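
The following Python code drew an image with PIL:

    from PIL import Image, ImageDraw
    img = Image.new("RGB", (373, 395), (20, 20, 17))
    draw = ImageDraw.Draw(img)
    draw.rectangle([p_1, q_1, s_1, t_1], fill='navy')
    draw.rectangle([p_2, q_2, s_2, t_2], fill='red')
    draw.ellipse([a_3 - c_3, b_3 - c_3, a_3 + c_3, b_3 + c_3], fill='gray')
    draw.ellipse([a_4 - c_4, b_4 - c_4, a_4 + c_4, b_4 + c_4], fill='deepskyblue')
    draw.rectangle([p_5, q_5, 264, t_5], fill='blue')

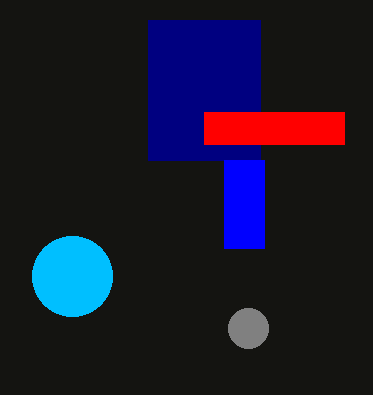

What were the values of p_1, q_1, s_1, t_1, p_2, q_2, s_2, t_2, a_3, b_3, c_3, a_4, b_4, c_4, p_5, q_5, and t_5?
p_1 = 148; q_1 = 20; s_1 = 260; t_1 = 160; p_2 = 204; q_2 = 112; s_2 = 344; t_2 = 144; a_3 = 248; b_3 = 328; c_3 = 20; a_4 = 72; b_4 = 276; c_4 = 40; p_5 = 224; q_5 = 160; t_5 = 248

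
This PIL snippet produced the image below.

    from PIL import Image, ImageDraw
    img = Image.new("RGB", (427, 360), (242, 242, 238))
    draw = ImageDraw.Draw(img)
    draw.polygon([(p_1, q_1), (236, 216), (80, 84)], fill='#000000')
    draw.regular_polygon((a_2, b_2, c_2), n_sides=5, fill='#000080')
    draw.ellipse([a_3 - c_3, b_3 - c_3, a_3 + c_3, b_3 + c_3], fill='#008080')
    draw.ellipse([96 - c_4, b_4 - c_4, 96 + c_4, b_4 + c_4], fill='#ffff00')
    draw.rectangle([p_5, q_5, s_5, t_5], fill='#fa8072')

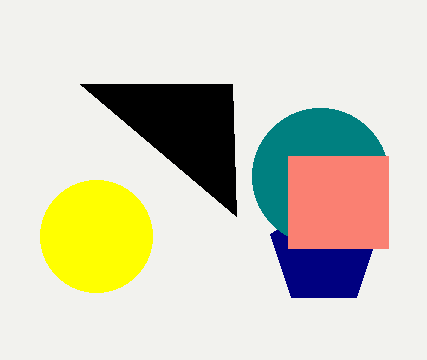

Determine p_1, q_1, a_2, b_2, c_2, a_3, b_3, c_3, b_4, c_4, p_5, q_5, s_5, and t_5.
p_1 = 232, q_1 = 84, a_2 = 324, b_2 = 252, c_2 = 56, a_3 = 320, b_3 = 176, c_3 = 68, b_4 = 236, c_4 = 56, p_5 = 288, q_5 = 156, s_5 = 388, t_5 = 248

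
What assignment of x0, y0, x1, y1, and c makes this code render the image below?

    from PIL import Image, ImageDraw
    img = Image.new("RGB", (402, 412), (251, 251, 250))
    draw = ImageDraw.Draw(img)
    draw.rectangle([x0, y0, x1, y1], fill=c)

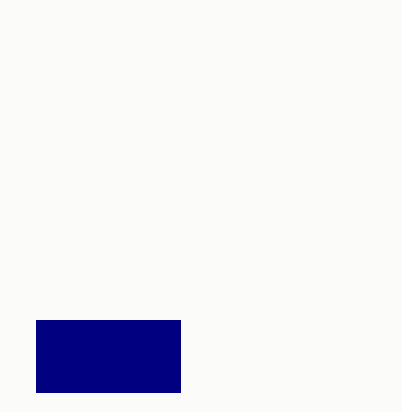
x0 = 36; y0 = 320; x1 = 180; y1 = 392; c = 'navy'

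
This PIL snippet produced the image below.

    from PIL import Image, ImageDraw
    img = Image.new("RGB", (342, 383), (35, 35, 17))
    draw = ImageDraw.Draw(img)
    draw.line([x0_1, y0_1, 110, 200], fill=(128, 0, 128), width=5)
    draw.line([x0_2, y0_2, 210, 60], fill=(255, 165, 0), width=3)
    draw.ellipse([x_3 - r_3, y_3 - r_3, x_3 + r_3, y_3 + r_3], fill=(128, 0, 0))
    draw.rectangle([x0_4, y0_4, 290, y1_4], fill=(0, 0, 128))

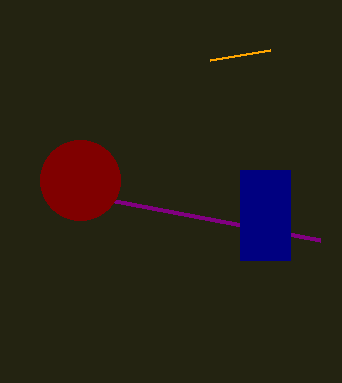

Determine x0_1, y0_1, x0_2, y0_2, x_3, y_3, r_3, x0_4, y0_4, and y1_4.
x0_1 = 320
y0_1 = 240
x0_2 = 270
y0_2 = 50
x_3 = 80
y_3 = 180
r_3 = 40
x0_4 = 240
y0_4 = 170
y1_4 = 260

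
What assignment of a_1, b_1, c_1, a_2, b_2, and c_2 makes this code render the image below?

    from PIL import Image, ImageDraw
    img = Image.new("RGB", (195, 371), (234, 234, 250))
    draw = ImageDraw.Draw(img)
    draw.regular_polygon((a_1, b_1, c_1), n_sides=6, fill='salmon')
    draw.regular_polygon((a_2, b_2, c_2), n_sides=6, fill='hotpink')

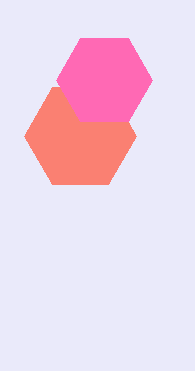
a_1 = 80
b_1 = 136
c_1 = 56
a_2 = 104
b_2 = 80
c_2 = 48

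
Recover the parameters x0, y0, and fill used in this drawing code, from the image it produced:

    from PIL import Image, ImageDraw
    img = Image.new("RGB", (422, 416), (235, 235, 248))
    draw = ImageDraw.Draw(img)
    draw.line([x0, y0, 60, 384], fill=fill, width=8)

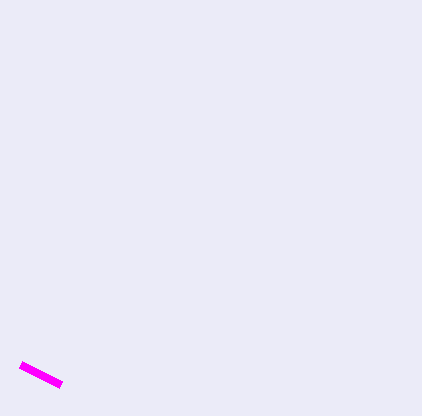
x0 = 20
y0 = 364
fill = 'magenta'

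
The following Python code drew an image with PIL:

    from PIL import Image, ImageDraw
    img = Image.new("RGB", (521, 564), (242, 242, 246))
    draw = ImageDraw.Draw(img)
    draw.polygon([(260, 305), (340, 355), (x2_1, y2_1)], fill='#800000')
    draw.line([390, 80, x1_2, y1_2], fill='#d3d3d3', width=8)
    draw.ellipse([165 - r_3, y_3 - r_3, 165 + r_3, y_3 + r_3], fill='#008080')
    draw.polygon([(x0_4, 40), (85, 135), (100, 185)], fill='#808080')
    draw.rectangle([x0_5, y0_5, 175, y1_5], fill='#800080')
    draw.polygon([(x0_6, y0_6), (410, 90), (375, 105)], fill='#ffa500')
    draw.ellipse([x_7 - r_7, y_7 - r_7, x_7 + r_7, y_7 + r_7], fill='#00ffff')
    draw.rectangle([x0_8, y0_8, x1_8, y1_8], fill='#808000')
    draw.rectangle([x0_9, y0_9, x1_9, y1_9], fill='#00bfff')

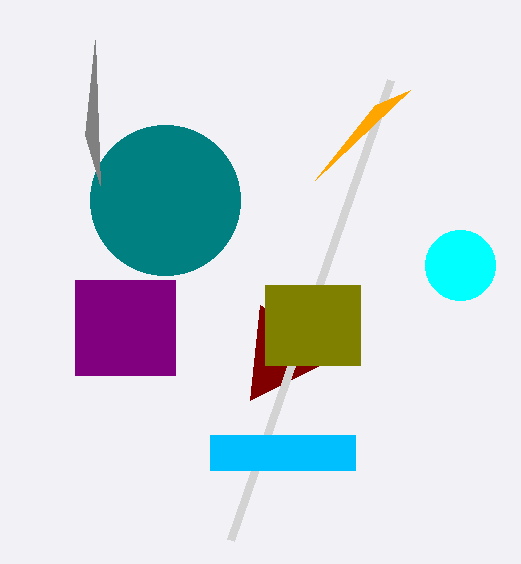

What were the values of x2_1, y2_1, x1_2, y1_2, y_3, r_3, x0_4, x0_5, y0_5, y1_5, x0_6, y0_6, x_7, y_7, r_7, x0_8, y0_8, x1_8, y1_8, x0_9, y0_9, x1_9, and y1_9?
x2_1 = 250, y2_1 = 400, x1_2 = 230, y1_2 = 540, y_3 = 200, r_3 = 75, x0_4 = 95, x0_5 = 75, y0_5 = 280, y1_5 = 375, x0_6 = 315, y0_6 = 180, x_7 = 460, y_7 = 265, r_7 = 35, x0_8 = 265, y0_8 = 285, x1_8 = 360, y1_8 = 365, x0_9 = 210, y0_9 = 435, x1_9 = 355, y1_9 = 470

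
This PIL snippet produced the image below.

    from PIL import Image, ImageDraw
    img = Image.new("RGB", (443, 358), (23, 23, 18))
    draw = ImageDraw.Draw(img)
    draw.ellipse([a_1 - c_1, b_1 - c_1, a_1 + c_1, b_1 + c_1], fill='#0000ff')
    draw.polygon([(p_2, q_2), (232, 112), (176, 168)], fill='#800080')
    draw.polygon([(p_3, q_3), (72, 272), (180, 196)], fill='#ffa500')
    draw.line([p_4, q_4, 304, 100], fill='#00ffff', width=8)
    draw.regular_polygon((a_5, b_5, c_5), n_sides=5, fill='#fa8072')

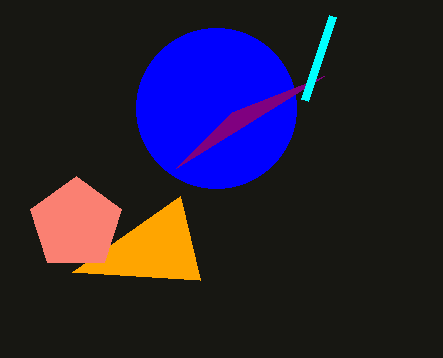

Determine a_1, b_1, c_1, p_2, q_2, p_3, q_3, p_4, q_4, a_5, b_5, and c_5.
a_1 = 216
b_1 = 108
c_1 = 80
p_2 = 324
q_2 = 76
p_3 = 200
q_3 = 280
p_4 = 332
q_4 = 16
a_5 = 76
b_5 = 224
c_5 = 48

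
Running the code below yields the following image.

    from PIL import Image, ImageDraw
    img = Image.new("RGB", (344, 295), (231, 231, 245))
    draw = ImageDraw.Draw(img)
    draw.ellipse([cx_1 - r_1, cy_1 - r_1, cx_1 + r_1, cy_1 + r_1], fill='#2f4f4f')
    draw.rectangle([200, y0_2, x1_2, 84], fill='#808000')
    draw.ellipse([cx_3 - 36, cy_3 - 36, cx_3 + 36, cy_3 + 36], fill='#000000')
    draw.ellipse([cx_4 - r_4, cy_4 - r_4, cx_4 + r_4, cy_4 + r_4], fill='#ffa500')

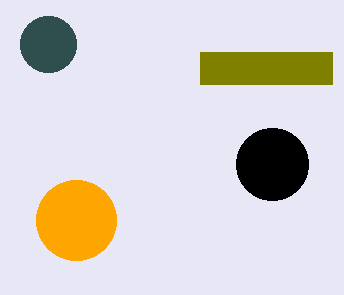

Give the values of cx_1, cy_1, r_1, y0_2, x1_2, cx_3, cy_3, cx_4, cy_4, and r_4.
cx_1 = 48
cy_1 = 44
r_1 = 28
y0_2 = 52
x1_2 = 332
cx_3 = 272
cy_3 = 164
cx_4 = 76
cy_4 = 220
r_4 = 40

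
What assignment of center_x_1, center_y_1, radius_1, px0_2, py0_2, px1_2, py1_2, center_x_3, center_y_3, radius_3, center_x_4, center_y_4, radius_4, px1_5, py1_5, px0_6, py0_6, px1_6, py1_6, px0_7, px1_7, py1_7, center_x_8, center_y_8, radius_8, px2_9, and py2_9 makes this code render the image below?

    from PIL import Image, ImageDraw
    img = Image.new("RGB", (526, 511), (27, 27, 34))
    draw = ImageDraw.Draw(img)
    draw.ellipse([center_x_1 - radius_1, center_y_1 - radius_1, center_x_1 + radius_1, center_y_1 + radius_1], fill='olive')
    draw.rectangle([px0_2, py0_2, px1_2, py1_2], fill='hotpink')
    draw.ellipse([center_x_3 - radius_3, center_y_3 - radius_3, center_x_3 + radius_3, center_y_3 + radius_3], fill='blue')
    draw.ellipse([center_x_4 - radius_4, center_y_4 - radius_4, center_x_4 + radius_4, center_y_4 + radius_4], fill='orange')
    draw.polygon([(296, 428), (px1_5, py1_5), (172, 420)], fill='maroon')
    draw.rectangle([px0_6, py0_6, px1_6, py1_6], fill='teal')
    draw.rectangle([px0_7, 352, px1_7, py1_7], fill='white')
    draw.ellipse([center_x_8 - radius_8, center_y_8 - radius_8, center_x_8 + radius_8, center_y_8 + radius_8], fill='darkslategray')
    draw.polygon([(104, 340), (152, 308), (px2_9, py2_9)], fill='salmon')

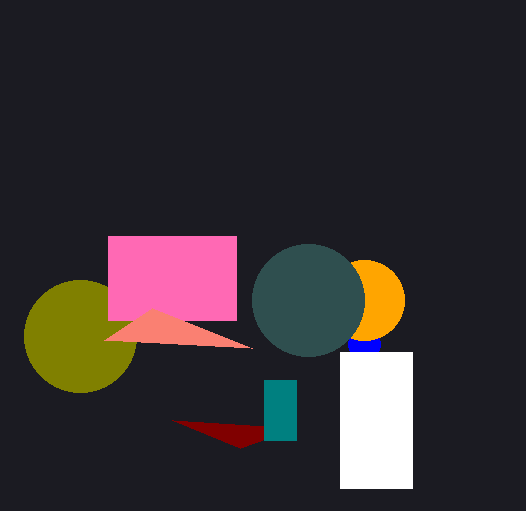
center_x_1 = 80, center_y_1 = 336, radius_1 = 56, px0_2 = 108, py0_2 = 236, px1_2 = 236, py1_2 = 320, center_x_3 = 364, center_y_3 = 344, radius_3 = 16, center_x_4 = 364, center_y_4 = 300, radius_4 = 40, px1_5 = 240, py1_5 = 448, px0_6 = 264, py0_6 = 380, px1_6 = 296, py1_6 = 440, px0_7 = 340, px1_7 = 412, py1_7 = 488, center_x_8 = 308, center_y_8 = 300, radius_8 = 56, px2_9 = 252, py2_9 = 348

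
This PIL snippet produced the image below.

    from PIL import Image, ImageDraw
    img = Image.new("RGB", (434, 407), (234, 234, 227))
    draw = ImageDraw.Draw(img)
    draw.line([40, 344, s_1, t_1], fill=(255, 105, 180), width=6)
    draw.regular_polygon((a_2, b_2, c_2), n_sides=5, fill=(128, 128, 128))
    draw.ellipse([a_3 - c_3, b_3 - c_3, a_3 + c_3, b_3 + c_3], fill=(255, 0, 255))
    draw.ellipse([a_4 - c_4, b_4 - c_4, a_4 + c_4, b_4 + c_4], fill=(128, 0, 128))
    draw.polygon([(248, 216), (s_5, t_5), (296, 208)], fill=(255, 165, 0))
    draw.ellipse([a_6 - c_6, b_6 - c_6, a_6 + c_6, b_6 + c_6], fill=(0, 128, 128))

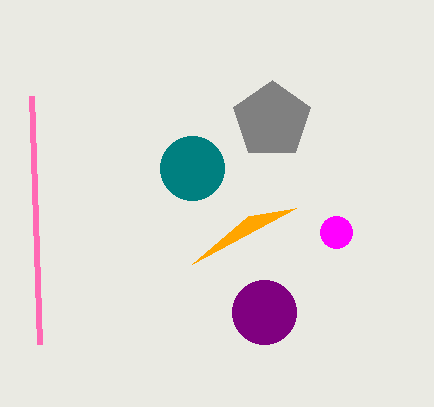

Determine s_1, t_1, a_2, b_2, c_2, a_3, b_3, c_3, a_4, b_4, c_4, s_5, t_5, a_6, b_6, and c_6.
s_1 = 32
t_1 = 96
a_2 = 272
b_2 = 120
c_2 = 40
a_3 = 336
b_3 = 232
c_3 = 16
a_4 = 264
b_4 = 312
c_4 = 32
s_5 = 192
t_5 = 264
a_6 = 192
b_6 = 168
c_6 = 32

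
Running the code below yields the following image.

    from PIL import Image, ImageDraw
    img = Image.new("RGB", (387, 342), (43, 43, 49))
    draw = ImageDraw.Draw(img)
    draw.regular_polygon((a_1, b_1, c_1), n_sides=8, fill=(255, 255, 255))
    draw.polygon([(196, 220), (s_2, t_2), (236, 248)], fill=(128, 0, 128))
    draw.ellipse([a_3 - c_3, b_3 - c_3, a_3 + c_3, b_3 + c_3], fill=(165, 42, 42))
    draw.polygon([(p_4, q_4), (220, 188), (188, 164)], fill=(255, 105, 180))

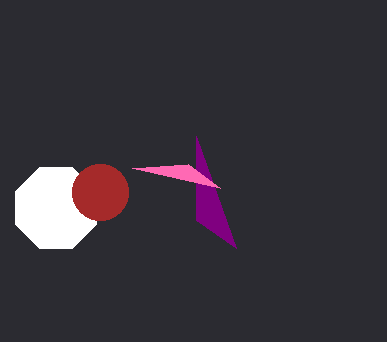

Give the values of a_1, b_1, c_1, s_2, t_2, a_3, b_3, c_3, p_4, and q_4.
a_1 = 56
b_1 = 208
c_1 = 44
s_2 = 196
t_2 = 136
a_3 = 100
b_3 = 192
c_3 = 28
p_4 = 132
q_4 = 168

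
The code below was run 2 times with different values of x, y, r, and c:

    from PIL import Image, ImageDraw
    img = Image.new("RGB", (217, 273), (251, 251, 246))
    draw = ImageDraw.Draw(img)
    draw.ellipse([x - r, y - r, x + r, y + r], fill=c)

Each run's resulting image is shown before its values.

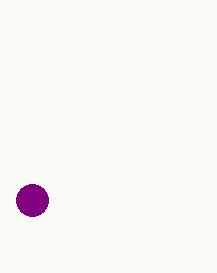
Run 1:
x = 32, y = 200, r = 16, c = 'purple'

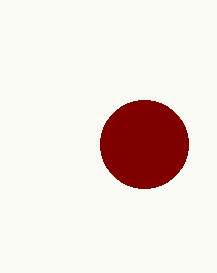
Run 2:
x = 144, y = 144, r = 44, c = 'maroon'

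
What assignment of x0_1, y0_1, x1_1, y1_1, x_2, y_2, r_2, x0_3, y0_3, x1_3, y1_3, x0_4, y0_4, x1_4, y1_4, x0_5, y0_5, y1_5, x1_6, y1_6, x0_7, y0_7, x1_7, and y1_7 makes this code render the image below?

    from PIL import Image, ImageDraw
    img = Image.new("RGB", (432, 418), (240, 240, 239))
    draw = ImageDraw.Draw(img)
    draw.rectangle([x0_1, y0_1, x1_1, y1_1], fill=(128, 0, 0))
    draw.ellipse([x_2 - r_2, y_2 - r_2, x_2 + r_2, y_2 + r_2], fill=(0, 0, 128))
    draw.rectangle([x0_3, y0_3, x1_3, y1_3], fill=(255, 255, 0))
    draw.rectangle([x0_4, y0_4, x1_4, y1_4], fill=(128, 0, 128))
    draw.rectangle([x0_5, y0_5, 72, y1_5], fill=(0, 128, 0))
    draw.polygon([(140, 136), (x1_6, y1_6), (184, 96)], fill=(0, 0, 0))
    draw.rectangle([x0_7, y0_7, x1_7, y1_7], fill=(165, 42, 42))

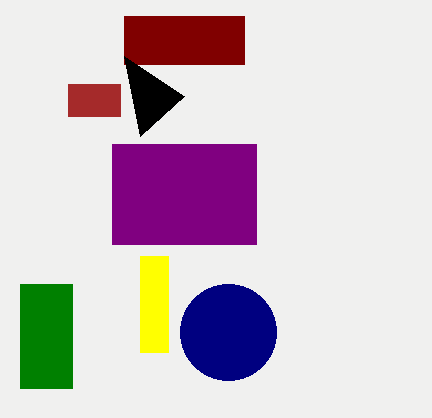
x0_1 = 124
y0_1 = 16
x1_1 = 244
y1_1 = 64
x_2 = 228
y_2 = 332
r_2 = 48
x0_3 = 140
y0_3 = 256
x1_3 = 168
y1_3 = 352
x0_4 = 112
y0_4 = 144
x1_4 = 256
y1_4 = 244
x0_5 = 20
y0_5 = 284
y1_5 = 388
x1_6 = 124
y1_6 = 56
x0_7 = 68
y0_7 = 84
x1_7 = 120
y1_7 = 116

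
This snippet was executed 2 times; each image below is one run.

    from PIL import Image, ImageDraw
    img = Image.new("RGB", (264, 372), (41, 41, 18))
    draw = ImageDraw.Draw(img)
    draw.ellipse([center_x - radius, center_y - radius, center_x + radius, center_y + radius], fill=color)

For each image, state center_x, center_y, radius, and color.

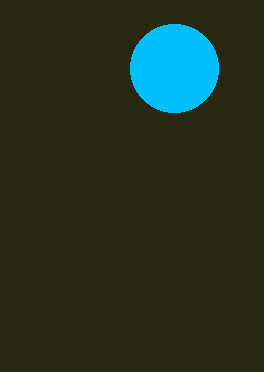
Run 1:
center_x = 174, center_y = 68, radius = 44, color = 'deepskyblue'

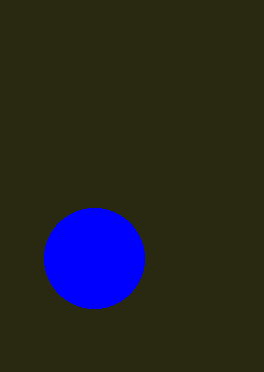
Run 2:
center_x = 94
center_y = 258
radius = 50
color = 'blue'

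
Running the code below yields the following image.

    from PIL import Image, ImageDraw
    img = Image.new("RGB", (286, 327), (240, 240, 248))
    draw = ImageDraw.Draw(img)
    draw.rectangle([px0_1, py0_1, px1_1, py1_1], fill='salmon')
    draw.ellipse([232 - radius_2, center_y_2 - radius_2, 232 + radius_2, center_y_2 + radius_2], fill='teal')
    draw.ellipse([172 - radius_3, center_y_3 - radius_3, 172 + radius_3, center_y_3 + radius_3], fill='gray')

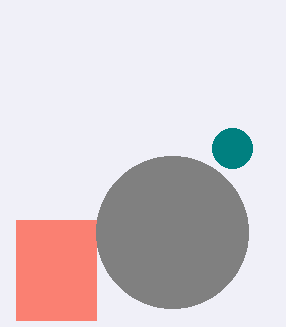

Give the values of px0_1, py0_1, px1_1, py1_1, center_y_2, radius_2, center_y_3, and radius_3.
px0_1 = 16, py0_1 = 220, px1_1 = 96, py1_1 = 320, center_y_2 = 148, radius_2 = 20, center_y_3 = 232, radius_3 = 76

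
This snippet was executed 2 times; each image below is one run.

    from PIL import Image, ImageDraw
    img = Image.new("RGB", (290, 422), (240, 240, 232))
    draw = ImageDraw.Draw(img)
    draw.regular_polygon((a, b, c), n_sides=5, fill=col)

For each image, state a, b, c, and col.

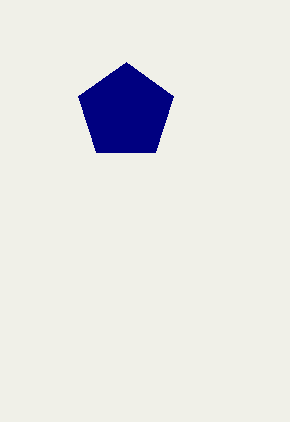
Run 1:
a = 126; b = 112; c = 50; col = 'navy'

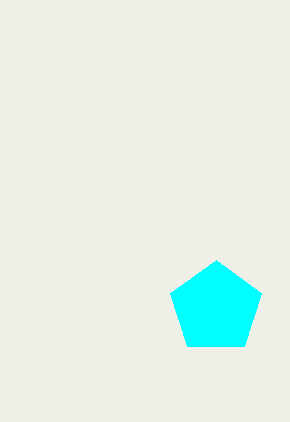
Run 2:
a = 216, b = 308, c = 48, col = 'cyan'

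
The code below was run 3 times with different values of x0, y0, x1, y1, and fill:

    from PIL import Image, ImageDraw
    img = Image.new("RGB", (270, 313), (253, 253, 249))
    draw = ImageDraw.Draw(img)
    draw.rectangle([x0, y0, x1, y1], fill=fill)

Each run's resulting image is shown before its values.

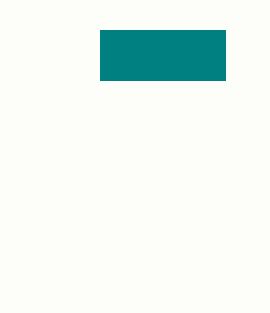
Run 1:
x0 = 100; y0 = 30; x1 = 225; y1 = 80; fill = 'teal'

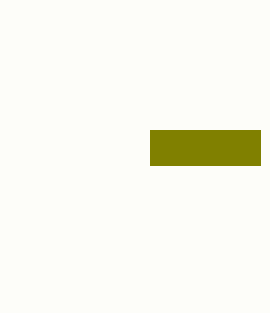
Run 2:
x0 = 150, y0 = 130, x1 = 260, y1 = 165, fill = 'olive'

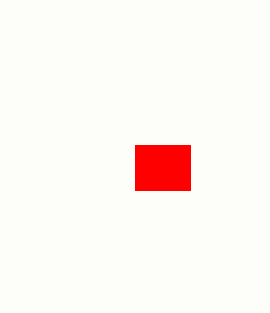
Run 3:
x0 = 135, y0 = 145, x1 = 190, y1 = 190, fill = 'red'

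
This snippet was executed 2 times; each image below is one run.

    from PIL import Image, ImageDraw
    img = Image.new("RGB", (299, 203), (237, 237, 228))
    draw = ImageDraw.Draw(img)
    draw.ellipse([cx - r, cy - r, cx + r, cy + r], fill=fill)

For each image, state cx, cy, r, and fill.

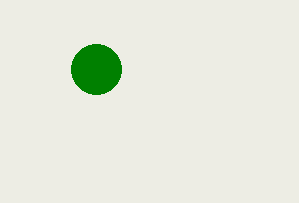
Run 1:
cx = 96, cy = 69, r = 25, fill = 'green'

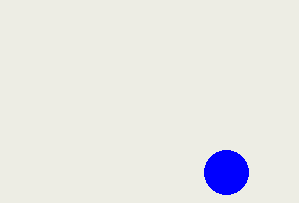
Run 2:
cx = 226
cy = 172
r = 22
fill = 'blue'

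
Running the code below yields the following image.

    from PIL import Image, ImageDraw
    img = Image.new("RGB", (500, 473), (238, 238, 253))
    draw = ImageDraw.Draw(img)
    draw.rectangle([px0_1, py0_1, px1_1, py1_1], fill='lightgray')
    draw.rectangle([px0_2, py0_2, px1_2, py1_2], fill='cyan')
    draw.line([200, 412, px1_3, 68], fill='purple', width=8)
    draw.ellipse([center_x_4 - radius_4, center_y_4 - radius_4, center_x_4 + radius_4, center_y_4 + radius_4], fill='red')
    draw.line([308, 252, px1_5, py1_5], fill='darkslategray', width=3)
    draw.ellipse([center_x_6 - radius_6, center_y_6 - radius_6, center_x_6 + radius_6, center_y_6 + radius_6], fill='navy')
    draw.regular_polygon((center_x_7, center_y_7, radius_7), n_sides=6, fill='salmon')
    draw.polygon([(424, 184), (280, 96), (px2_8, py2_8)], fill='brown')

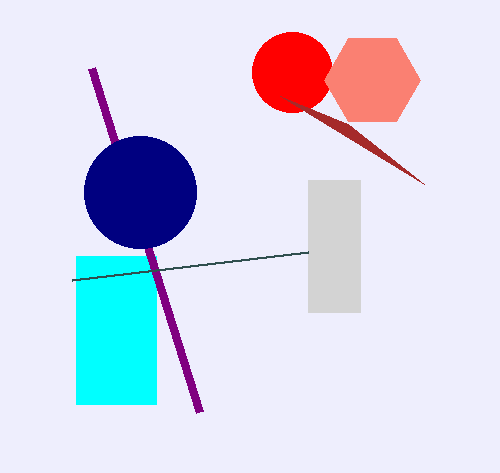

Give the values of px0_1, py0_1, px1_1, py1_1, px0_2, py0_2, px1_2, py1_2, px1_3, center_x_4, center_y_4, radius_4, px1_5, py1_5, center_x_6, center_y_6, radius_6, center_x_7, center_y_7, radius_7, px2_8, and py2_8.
px0_1 = 308
py0_1 = 180
px1_1 = 360
py1_1 = 312
px0_2 = 76
py0_2 = 256
px1_2 = 156
py1_2 = 404
px1_3 = 92
center_x_4 = 292
center_y_4 = 72
radius_4 = 40
px1_5 = 72
py1_5 = 280
center_x_6 = 140
center_y_6 = 192
radius_6 = 56
center_x_7 = 372
center_y_7 = 80
radius_7 = 48
px2_8 = 348
py2_8 = 124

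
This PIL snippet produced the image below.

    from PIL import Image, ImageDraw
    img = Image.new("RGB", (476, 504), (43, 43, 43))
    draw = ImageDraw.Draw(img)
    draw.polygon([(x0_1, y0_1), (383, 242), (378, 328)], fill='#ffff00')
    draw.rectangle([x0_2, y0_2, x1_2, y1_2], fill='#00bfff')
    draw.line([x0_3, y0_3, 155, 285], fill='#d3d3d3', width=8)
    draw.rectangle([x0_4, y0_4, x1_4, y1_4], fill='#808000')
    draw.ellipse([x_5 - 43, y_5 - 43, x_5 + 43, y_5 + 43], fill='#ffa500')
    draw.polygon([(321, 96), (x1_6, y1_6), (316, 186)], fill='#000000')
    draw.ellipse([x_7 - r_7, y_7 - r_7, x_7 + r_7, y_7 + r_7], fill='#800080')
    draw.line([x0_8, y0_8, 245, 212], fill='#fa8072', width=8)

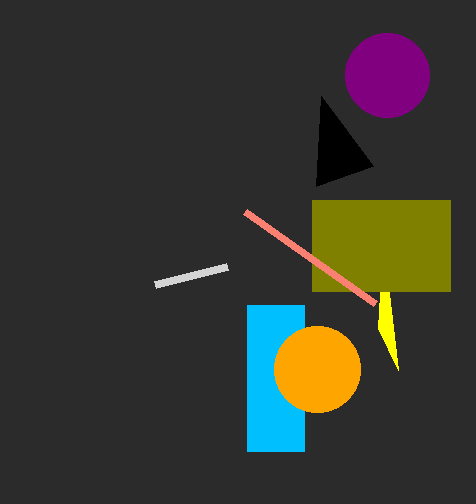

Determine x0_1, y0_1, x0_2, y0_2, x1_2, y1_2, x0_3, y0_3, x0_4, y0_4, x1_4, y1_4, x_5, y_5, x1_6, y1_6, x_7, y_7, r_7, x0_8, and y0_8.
x0_1 = 398; y0_1 = 370; x0_2 = 247; y0_2 = 305; x1_2 = 304; y1_2 = 451; x0_3 = 227; y0_3 = 267; x0_4 = 312; y0_4 = 200; x1_4 = 450; y1_4 = 291; x_5 = 317; y_5 = 369; x1_6 = 373; y1_6 = 166; x_7 = 387; y_7 = 75; r_7 = 42; x0_8 = 375; y0_8 = 304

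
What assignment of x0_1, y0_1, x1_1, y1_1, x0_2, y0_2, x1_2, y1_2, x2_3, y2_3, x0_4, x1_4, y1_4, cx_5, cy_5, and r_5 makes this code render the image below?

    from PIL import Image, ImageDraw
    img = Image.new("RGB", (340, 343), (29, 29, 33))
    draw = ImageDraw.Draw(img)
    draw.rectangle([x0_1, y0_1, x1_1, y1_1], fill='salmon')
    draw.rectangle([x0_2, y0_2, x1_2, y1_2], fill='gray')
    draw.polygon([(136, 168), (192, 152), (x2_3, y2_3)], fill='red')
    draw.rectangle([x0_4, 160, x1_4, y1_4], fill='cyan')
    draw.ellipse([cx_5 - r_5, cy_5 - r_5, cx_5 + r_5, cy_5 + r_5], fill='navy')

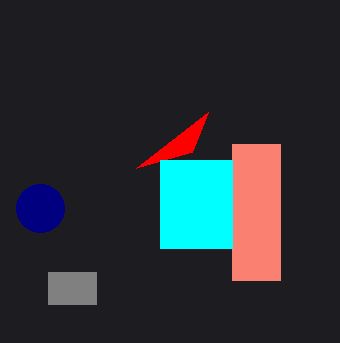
x0_1 = 232; y0_1 = 144; x1_1 = 280; y1_1 = 280; x0_2 = 48; y0_2 = 272; x1_2 = 96; y1_2 = 304; x2_3 = 208; y2_3 = 112; x0_4 = 160; x1_4 = 232; y1_4 = 248; cx_5 = 40; cy_5 = 208; r_5 = 24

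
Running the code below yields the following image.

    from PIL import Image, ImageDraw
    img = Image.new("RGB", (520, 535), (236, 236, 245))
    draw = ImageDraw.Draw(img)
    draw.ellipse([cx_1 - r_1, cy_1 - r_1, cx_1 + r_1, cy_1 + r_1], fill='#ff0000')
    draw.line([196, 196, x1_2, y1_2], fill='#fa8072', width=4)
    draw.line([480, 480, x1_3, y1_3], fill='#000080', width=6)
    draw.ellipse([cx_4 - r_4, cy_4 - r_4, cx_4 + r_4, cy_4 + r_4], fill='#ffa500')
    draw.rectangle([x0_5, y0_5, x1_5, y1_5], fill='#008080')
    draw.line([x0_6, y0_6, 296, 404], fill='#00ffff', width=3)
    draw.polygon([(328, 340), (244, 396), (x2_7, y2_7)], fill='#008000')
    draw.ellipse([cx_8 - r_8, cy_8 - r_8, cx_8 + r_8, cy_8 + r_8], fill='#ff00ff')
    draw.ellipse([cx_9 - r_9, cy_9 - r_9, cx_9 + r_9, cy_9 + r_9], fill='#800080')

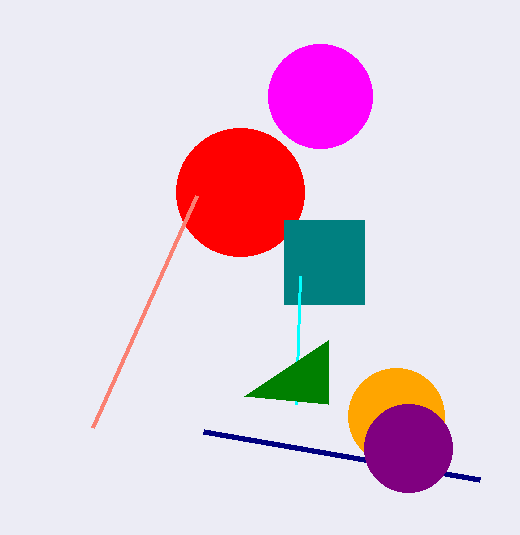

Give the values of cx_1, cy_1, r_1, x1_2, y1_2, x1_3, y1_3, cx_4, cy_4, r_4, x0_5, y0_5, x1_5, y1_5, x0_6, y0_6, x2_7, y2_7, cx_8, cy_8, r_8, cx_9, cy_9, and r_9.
cx_1 = 240; cy_1 = 192; r_1 = 64; x1_2 = 92; y1_2 = 428; x1_3 = 204; y1_3 = 432; cx_4 = 396; cy_4 = 416; r_4 = 48; x0_5 = 284; y0_5 = 220; x1_5 = 364; y1_5 = 304; x0_6 = 300; y0_6 = 276; x2_7 = 328; y2_7 = 404; cx_8 = 320; cy_8 = 96; r_8 = 52; cx_9 = 408; cy_9 = 448; r_9 = 44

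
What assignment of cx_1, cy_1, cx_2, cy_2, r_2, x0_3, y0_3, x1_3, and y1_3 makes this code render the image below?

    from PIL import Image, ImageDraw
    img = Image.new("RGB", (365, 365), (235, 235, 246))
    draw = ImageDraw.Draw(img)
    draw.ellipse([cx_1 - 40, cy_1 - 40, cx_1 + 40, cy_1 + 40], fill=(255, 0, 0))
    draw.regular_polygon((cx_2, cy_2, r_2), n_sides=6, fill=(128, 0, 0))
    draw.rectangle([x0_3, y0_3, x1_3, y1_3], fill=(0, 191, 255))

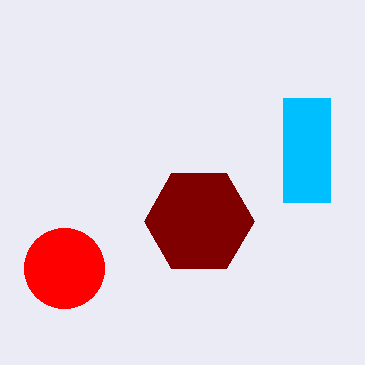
cx_1 = 64, cy_1 = 268, cx_2 = 199, cy_2 = 221, r_2 = 55, x0_3 = 283, y0_3 = 98, x1_3 = 330, y1_3 = 202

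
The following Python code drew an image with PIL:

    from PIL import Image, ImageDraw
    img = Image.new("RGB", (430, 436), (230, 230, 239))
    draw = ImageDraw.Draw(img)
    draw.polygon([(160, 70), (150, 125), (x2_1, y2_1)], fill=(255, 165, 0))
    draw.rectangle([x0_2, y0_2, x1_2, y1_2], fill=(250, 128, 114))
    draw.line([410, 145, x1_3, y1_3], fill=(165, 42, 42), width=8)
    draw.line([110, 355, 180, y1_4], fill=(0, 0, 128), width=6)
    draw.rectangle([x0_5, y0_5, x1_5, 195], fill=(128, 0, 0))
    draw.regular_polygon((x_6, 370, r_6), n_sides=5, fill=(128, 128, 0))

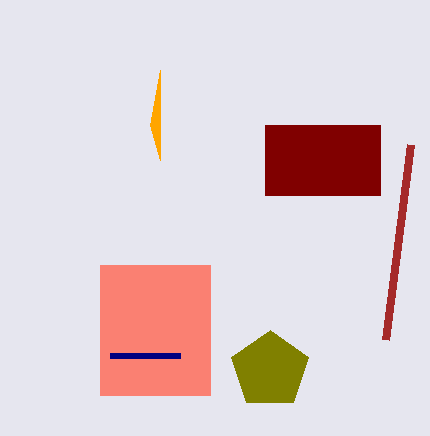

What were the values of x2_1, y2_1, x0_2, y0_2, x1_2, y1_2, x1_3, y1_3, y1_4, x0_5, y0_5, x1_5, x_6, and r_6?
x2_1 = 160
y2_1 = 160
x0_2 = 100
y0_2 = 265
x1_2 = 210
y1_2 = 395
x1_3 = 385
y1_3 = 340
y1_4 = 355
x0_5 = 265
y0_5 = 125
x1_5 = 380
x_6 = 270
r_6 = 40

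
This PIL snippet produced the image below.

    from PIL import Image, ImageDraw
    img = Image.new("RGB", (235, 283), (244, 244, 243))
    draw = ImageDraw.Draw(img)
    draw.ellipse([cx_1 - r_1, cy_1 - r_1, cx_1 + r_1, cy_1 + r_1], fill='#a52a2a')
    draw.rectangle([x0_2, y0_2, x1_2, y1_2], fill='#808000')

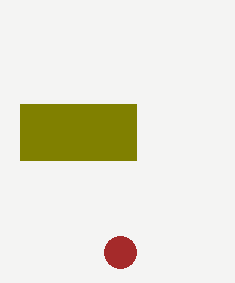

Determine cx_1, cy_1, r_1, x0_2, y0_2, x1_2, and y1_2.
cx_1 = 120
cy_1 = 252
r_1 = 16
x0_2 = 20
y0_2 = 104
x1_2 = 136
y1_2 = 160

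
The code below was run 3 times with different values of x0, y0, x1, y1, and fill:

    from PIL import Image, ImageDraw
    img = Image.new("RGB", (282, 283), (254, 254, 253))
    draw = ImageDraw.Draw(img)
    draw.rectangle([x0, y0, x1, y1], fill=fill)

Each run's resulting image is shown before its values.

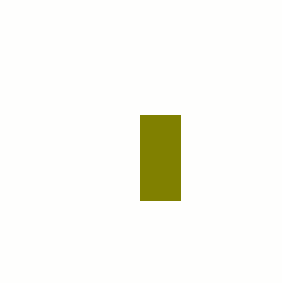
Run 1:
x0 = 140; y0 = 115; x1 = 180; y1 = 200; fill = 'olive'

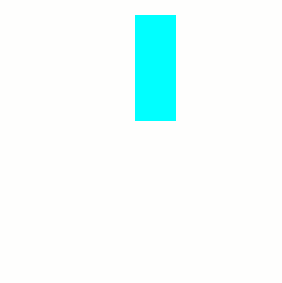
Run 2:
x0 = 135
y0 = 15
x1 = 175
y1 = 120
fill = 'cyan'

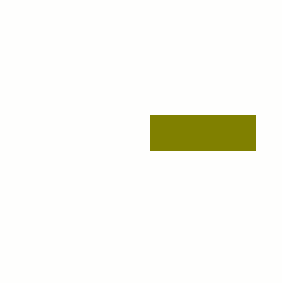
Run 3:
x0 = 150; y0 = 115; x1 = 255; y1 = 150; fill = 'olive'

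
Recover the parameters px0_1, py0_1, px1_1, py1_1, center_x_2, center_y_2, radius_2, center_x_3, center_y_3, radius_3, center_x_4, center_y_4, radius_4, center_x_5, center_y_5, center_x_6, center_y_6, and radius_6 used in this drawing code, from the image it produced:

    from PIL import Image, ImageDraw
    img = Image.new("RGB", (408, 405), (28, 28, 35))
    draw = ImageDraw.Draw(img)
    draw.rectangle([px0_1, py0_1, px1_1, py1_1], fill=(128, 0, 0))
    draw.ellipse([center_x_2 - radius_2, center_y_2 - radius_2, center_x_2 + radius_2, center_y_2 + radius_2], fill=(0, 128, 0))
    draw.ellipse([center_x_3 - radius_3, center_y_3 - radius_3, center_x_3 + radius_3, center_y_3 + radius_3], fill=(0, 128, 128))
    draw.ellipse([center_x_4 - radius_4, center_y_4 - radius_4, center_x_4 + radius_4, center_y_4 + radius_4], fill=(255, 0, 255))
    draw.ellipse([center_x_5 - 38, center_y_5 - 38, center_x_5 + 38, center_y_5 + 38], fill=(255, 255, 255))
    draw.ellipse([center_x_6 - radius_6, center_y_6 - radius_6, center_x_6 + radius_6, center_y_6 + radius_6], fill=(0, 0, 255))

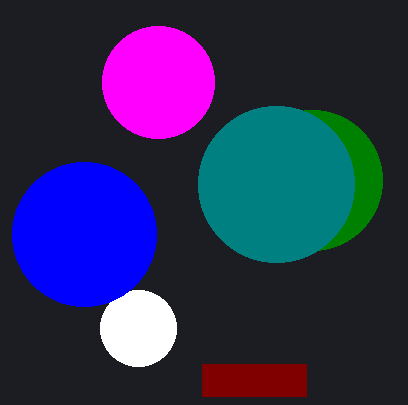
px0_1 = 202, py0_1 = 364, px1_1 = 306, py1_1 = 396, center_x_2 = 312, center_y_2 = 180, radius_2 = 70, center_x_3 = 276, center_y_3 = 184, radius_3 = 78, center_x_4 = 158, center_y_4 = 82, radius_4 = 56, center_x_5 = 138, center_y_5 = 328, center_x_6 = 84, center_y_6 = 234, radius_6 = 72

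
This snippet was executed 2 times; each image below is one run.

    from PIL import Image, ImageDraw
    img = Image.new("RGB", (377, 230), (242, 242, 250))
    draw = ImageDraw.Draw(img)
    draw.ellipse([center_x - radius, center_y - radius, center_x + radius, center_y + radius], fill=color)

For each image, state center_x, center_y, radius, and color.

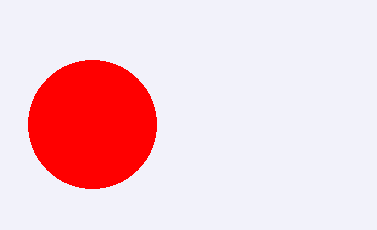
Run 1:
center_x = 92
center_y = 124
radius = 64
color = 'red'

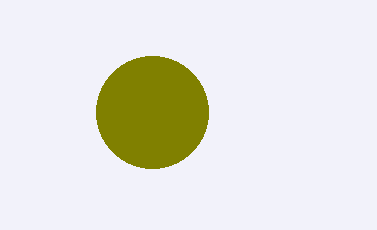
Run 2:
center_x = 152, center_y = 112, radius = 56, color = 'olive'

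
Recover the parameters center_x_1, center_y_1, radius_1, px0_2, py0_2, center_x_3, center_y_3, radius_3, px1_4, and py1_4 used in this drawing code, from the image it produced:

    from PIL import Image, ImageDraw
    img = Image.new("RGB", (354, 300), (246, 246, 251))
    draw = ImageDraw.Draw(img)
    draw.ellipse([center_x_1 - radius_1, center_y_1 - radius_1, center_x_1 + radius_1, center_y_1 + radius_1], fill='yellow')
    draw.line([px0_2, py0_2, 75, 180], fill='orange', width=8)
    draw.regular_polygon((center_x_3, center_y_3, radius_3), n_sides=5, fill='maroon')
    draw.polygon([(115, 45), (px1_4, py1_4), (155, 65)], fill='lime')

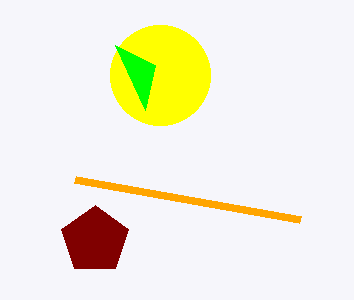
center_x_1 = 160, center_y_1 = 75, radius_1 = 50, px0_2 = 300, py0_2 = 220, center_x_3 = 95, center_y_3 = 240, radius_3 = 35, px1_4 = 145, py1_4 = 110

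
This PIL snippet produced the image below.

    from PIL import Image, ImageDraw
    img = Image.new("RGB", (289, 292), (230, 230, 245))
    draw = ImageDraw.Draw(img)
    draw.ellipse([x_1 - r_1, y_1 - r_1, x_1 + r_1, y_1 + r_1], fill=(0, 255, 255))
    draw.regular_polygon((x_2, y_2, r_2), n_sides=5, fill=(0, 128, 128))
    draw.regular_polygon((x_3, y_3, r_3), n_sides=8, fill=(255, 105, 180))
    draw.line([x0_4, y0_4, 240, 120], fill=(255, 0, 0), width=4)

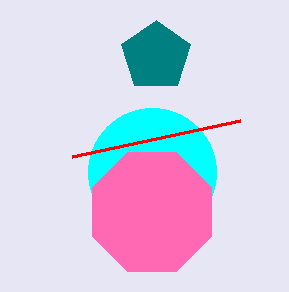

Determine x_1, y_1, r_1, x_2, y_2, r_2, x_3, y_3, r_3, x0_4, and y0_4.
x_1 = 152, y_1 = 172, r_1 = 64, x_2 = 156, y_2 = 56, r_2 = 36, x_3 = 152, y_3 = 212, r_3 = 64, x0_4 = 72, y0_4 = 156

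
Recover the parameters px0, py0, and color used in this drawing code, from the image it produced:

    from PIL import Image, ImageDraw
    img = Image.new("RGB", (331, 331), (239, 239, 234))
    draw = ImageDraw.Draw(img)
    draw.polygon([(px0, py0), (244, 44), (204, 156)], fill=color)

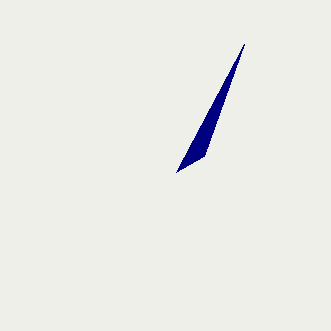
px0 = 176, py0 = 172, color = 'navy'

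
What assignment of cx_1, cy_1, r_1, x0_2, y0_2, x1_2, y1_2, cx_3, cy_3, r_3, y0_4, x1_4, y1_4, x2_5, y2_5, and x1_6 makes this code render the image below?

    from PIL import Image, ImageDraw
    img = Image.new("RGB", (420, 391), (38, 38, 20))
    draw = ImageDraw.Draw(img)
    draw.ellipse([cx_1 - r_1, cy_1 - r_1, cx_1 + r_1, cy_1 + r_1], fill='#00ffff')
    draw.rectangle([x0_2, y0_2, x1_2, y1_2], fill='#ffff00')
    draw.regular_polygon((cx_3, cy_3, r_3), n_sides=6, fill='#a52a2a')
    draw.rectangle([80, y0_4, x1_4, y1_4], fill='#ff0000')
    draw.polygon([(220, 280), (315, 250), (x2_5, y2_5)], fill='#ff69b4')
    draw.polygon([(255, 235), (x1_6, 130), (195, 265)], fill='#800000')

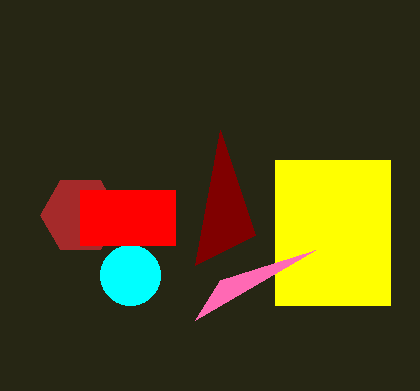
cx_1 = 130; cy_1 = 275; r_1 = 30; x0_2 = 275; y0_2 = 160; x1_2 = 390; y1_2 = 305; cx_3 = 80; cy_3 = 215; r_3 = 40; y0_4 = 190; x1_4 = 175; y1_4 = 245; x2_5 = 195; y2_5 = 320; x1_6 = 220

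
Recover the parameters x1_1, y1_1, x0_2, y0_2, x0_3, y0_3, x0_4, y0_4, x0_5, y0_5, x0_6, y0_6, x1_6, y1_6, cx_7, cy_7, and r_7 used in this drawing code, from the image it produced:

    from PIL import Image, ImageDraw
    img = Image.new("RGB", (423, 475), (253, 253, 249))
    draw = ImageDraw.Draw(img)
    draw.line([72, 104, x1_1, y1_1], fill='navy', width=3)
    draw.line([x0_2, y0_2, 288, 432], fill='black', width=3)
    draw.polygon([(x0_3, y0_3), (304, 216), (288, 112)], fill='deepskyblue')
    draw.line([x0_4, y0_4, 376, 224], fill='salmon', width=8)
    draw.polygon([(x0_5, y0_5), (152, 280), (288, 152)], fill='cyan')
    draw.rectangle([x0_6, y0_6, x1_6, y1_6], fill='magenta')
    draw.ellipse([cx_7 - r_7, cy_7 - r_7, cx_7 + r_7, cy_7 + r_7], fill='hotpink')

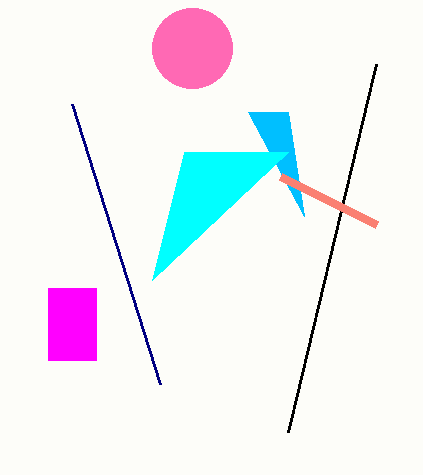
x1_1 = 160, y1_1 = 384, x0_2 = 376, y0_2 = 64, x0_3 = 248, y0_3 = 112, x0_4 = 280, y0_4 = 176, x0_5 = 184, y0_5 = 152, x0_6 = 48, y0_6 = 288, x1_6 = 96, y1_6 = 360, cx_7 = 192, cy_7 = 48, r_7 = 40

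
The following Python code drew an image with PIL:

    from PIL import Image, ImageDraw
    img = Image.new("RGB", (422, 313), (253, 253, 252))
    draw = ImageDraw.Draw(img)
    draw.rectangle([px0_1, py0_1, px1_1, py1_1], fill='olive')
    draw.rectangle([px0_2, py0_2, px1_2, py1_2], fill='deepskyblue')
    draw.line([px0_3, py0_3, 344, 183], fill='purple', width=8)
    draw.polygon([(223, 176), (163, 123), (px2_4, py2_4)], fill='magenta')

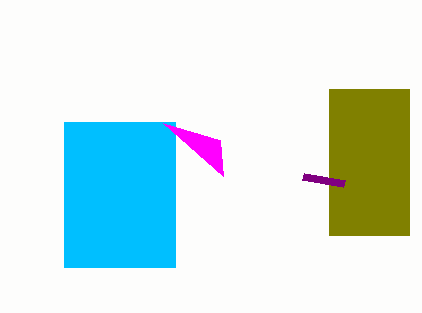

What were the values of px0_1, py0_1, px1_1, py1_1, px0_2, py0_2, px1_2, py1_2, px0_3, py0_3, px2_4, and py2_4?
px0_1 = 329, py0_1 = 89, px1_1 = 409, py1_1 = 235, px0_2 = 64, py0_2 = 122, px1_2 = 175, py1_2 = 267, px0_3 = 303, py0_3 = 176, px2_4 = 220, py2_4 = 140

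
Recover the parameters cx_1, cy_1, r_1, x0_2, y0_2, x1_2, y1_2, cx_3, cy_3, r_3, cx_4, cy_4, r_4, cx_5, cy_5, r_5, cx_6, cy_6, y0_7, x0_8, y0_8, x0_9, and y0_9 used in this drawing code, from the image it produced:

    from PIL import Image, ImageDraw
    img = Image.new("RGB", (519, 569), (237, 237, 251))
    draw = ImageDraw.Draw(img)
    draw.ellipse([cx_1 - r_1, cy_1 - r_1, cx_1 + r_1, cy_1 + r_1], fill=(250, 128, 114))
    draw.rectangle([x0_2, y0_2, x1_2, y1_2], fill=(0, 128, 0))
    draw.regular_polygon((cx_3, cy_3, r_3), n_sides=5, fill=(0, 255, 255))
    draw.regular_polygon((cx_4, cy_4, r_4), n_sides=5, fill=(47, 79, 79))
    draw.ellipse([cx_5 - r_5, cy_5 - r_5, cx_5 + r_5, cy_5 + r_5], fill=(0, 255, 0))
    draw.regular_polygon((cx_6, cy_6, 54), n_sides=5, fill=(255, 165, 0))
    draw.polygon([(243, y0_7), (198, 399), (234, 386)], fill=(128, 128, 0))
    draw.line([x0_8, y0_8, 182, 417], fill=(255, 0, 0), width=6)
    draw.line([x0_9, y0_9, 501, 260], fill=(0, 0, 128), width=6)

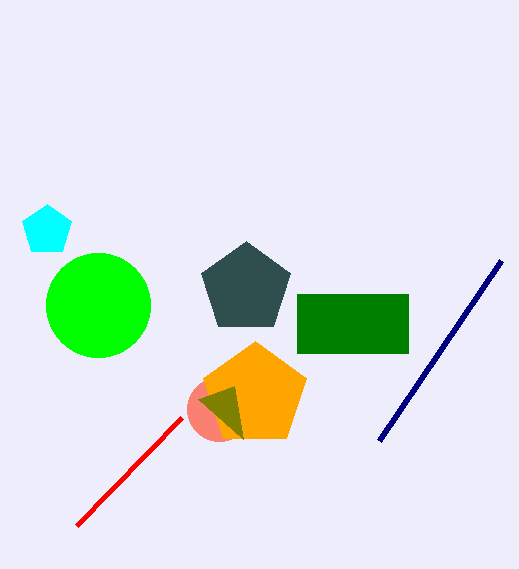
cx_1 = 219
cy_1 = 409
r_1 = 32
x0_2 = 297
y0_2 = 294
x1_2 = 408
y1_2 = 353
cx_3 = 47
cy_3 = 230
r_3 = 26
cx_4 = 246
cy_4 = 288
r_4 = 47
cx_5 = 98
cy_5 = 305
r_5 = 52
cx_6 = 255
cy_6 = 395
y0_7 = 439
x0_8 = 77
y0_8 = 525
x0_9 = 379
y0_9 = 440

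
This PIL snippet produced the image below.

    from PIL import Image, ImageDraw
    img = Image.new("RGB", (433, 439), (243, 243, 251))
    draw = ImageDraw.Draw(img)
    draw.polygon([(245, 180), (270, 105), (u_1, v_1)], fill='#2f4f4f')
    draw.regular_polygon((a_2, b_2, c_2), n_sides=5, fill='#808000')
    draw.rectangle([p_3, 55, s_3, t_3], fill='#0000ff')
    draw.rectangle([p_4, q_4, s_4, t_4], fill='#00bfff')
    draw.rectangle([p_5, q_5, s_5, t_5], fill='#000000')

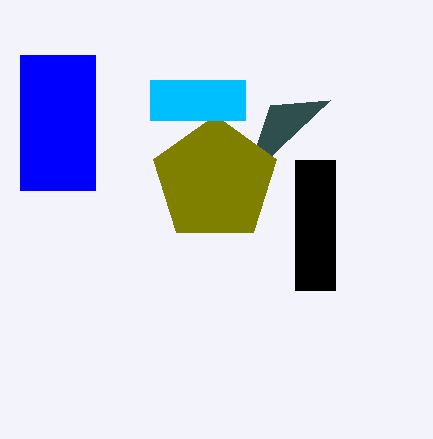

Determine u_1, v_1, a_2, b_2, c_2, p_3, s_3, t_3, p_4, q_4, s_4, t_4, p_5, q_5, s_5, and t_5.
u_1 = 330
v_1 = 100
a_2 = 215
b_2 = 180
c_2 = 65
p_3 = 20
s_3 = 95
t_3 = 190
p_4 = 150
q_4 = 80
s_4 = 245
t_4 = 120
p_5 = 295
q_5 = 160
s_5 = 335
t_5 = 290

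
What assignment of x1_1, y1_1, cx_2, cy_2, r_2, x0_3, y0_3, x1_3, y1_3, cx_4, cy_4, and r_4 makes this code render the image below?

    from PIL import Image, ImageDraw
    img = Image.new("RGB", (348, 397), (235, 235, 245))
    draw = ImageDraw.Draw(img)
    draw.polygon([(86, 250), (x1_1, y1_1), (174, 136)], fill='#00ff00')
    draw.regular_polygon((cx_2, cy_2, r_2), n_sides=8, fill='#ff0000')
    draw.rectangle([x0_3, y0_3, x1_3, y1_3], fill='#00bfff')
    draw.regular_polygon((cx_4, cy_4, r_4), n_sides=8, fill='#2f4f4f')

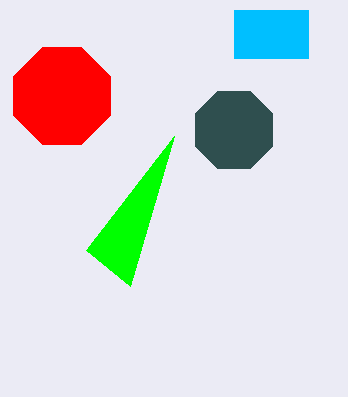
x1_1 = 130; y1_1 = 286; cx_2 = 62; cy_2 = 96; r_2 = 52; x0_3 = 234; y0_3 = 10; x1_3 = 308; y1_3 = 58; cx_4 = 234; cy_4 = 130; r_4 = 42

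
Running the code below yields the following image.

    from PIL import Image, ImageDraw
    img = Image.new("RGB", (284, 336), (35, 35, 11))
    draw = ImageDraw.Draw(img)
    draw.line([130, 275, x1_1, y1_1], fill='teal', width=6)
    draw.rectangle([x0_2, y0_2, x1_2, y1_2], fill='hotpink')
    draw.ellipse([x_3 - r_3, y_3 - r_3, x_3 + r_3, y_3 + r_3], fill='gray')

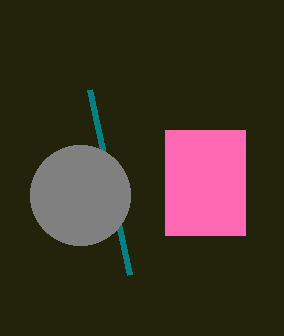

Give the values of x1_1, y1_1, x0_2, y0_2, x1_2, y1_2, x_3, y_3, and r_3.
x1_1 = 90, y1_1 = 90, x0_2 = 165, y0_2 = 130, x1_2 = 245, y1_2 = 235, x_3 = 80, y_3 = 195, r_3 = 50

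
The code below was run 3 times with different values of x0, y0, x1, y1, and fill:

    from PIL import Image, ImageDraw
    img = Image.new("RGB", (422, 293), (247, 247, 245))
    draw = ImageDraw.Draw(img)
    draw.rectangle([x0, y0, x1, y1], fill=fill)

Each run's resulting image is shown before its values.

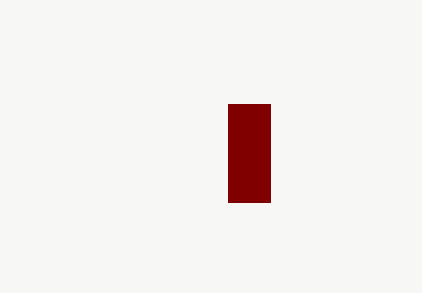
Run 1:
x0 = 228; y0 = 104; x1 = 270; y1 = 202; fill = 'maroon'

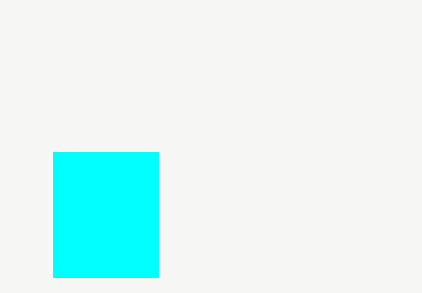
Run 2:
x0 = 53
y0 = 152
x1 = 158
y1 = 277
fill = 'cyan'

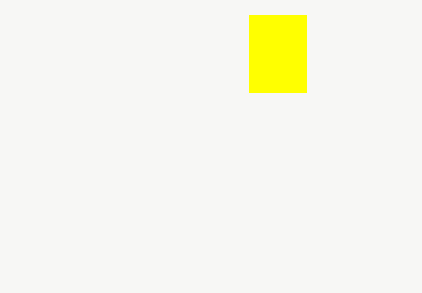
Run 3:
x0 = 249, y0 = 15, x1 = 306, y1 = 92, fill = 'yellow'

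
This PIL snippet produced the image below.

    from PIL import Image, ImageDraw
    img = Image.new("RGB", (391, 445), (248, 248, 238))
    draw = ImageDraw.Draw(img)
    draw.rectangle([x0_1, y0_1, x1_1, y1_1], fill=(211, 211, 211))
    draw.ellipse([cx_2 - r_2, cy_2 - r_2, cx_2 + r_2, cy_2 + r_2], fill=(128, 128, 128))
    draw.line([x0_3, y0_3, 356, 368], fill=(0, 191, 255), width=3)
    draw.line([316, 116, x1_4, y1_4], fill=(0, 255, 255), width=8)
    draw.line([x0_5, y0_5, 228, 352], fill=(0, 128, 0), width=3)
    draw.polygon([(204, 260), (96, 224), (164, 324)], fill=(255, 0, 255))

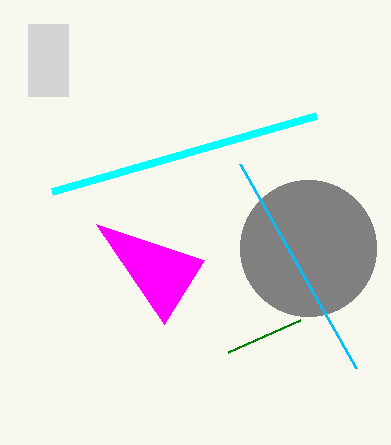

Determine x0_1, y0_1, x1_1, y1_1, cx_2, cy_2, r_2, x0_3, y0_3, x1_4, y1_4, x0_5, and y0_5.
x0_1 = 28; y0_1 = 24; x1_1 = 68; y1_1 = 96; cx_2 = 308; cy_2 = 248; r_2 = 68; x0_3 = 240; y0_3 = 164; x1_4 = 52; y1_4 = 192; x0_5 = 300; y0_5 = 320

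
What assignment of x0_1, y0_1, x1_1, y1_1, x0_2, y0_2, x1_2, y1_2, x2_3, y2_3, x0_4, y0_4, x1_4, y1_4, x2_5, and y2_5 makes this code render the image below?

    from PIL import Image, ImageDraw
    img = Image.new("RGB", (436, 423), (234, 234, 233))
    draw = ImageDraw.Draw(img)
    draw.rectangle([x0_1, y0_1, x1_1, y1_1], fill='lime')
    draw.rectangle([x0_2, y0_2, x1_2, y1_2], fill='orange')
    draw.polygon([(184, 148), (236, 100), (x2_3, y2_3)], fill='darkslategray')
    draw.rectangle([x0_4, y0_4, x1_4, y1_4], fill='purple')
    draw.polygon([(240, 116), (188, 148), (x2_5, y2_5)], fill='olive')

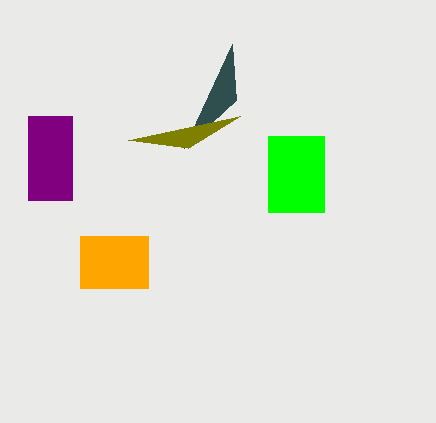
x0_1 = 268, y0_1 = 136, x1_1 = 324, y1_1 = 212, x0_2 = 80, y0_2 = 236, x1_2 = 148, y1_2 = 288, x2_3 = 232, y2_3 = 44, x0_4 = 28, y0_4 = 116, x1_4 = 72, y1_4 = 200, x2_5 = 128, y2_5 = 140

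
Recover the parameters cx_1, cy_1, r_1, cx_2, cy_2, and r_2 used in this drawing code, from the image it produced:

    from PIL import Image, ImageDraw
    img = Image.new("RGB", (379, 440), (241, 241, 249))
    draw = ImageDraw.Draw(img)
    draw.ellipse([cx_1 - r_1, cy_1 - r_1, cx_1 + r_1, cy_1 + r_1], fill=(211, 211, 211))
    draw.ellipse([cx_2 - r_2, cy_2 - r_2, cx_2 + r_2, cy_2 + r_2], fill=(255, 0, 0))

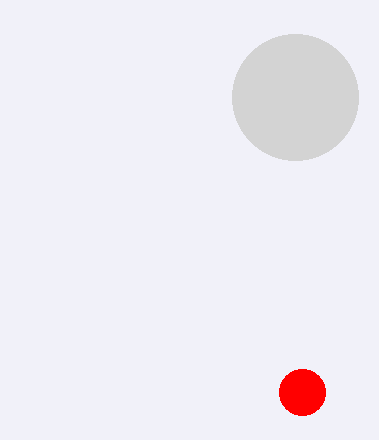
cx_1 = 295, cy_1 = 97, r_1 = 63, cx_2 = 302, cy_2 = 392, r_2 = 23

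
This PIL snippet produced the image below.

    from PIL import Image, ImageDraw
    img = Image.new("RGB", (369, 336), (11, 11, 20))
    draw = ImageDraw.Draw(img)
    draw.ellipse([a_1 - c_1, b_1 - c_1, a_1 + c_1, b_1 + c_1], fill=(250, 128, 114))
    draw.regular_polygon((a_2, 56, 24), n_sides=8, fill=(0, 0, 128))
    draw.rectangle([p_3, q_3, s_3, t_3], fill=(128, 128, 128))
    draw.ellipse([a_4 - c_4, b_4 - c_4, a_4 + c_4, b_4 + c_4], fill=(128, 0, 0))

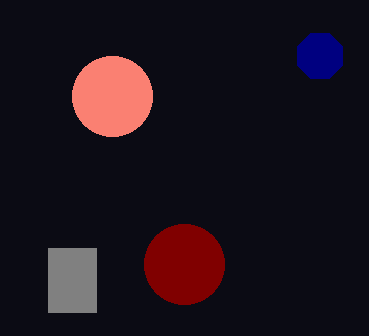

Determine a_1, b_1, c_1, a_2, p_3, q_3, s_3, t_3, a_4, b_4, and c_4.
a_1 = 112; b_1 = 96; c_1 = 40; a_2 = 320; p_3 = 48; q_3 = 248; s_3 = 96; t_3 = 312; a_4 = 184; b_4 = 264; c_4 = 40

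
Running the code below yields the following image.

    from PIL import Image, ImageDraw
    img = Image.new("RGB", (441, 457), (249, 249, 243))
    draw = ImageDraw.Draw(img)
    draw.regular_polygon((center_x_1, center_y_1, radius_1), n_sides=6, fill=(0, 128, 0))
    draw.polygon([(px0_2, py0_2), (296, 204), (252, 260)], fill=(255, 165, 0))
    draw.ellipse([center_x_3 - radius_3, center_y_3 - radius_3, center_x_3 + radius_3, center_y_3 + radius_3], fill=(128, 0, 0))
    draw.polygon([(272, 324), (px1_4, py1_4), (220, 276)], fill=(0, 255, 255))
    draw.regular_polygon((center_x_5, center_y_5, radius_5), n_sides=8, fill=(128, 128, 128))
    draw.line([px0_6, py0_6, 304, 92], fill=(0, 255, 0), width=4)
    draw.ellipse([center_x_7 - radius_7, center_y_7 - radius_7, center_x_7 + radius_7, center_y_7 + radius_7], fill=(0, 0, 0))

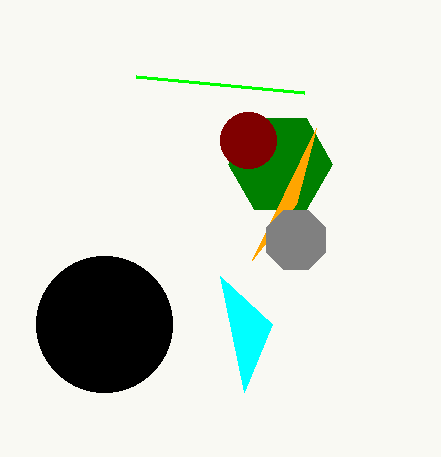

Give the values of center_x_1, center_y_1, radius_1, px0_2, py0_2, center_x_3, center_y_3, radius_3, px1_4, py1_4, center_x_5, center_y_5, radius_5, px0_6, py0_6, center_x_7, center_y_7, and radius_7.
center_x_1 = 280, center_y_1 = 164, radius_1 = 52, px0_2 = 316, py0_2 = 128, center_x_3 = 248, center_y_3 = 140, radius_3 = 28, px1_4 = 244, py1_4 = 392, center_x_5 = 296, center_y_5 = 240, radius_5 = 32, px0_6 = 136, py0_6 = 76, center_x_7 = 104, center_y_7 = 324, radius_7 = 68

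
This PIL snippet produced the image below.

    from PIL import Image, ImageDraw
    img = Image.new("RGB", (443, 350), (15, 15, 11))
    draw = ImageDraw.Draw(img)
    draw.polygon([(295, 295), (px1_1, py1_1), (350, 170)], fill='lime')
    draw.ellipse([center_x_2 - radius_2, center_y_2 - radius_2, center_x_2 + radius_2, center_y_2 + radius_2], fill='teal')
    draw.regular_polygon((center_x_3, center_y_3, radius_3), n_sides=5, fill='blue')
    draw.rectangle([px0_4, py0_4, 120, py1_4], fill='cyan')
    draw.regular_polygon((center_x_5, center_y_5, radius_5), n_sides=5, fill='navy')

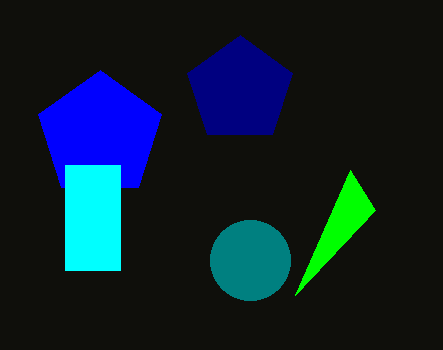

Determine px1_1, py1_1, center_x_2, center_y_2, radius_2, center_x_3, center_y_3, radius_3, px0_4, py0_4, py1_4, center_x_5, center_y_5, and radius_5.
px1_1 = 375; py1_1 = 210; center_x_2 = 250; center_y_2 = 260; radius_2 = 40; center_x_3 = 100; center_y_3 = 135; radius_3 = 65; px0_4 = 65; py0_4 = 165; py1_4 = 270; center_x_5 = 240; center_y_5 = 90; radius_5 = 55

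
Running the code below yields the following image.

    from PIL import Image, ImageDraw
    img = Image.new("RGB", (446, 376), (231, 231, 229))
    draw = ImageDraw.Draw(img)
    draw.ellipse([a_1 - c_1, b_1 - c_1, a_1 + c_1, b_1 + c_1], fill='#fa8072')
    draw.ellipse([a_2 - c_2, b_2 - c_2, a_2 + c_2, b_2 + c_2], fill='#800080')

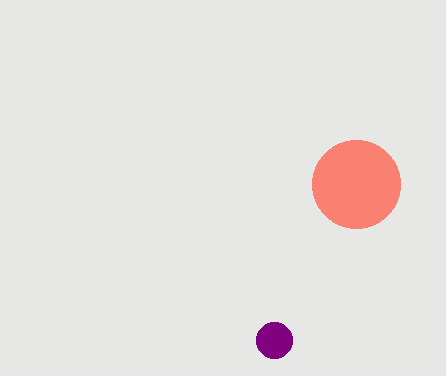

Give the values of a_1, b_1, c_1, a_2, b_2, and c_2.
a_1 = 356, b_1 = 184, c_1 = 44, a_2 = 274, b_2 = 340, c_2 = 18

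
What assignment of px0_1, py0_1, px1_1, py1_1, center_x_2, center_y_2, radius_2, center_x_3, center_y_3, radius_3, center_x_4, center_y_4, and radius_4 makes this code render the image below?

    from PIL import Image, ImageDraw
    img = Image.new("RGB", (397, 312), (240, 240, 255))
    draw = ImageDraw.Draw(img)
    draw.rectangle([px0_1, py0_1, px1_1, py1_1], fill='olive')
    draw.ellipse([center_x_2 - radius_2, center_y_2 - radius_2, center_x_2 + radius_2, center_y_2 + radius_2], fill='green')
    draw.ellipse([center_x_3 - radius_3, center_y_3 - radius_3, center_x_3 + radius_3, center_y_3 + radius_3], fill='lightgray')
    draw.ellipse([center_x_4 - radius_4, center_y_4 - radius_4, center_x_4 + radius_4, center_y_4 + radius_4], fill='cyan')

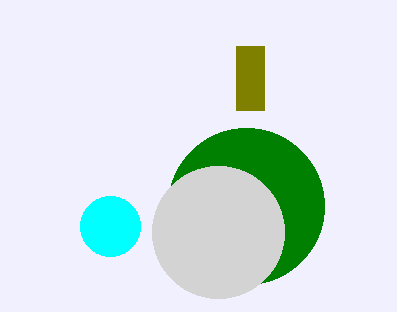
px0_1 = 236
py0_1 = 46
px1_1 = 264
py1_1 = 110
center_x_2 = 246
center_y_2 = 206
radius_2 = 78
center_x_3 = 218
center_y_3 = 232
radius_3 = 66
center_x_4 = 110
center_y_4 = 226
radius_4 = 30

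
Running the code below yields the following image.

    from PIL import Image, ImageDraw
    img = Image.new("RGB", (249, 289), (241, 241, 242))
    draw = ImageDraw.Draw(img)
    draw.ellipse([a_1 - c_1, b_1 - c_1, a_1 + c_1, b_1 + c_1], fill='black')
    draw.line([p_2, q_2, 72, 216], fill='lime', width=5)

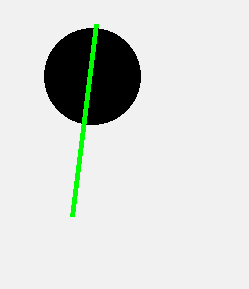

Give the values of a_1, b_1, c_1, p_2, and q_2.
a_1 = 92, b_1 = 76, c_1 = 48, p_2 = 96, q_2 = 24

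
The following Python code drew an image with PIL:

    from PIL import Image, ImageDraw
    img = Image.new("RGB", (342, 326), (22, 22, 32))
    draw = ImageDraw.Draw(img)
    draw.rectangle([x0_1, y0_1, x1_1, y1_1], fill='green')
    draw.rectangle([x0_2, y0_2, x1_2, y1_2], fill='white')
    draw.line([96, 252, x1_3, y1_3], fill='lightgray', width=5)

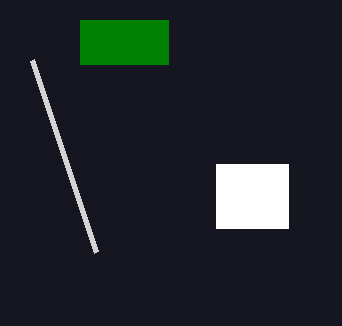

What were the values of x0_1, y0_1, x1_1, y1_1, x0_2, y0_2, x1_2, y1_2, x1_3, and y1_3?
x0_1 = 80
y0_1 = 20
x1_1 = 168
y1_1 = 64
x0_2 = 216
y0_2 = 164
x1_2 = 288
y1_2 = 228
x1_3 = 32
y1_3 = 60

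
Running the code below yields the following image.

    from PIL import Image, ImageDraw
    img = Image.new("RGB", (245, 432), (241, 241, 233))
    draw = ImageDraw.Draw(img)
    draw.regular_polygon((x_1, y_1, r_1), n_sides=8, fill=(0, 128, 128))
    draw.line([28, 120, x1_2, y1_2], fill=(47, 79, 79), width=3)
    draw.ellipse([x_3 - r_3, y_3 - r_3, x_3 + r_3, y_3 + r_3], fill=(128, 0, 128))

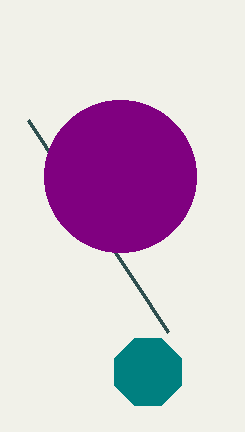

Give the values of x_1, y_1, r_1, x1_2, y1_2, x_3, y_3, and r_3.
x_1 = 148; y_1 = 372; r_1 = 36; x1_2 = 168; y1_2 = 332; x_3 = 120; y_3 = 176; r_3 = 76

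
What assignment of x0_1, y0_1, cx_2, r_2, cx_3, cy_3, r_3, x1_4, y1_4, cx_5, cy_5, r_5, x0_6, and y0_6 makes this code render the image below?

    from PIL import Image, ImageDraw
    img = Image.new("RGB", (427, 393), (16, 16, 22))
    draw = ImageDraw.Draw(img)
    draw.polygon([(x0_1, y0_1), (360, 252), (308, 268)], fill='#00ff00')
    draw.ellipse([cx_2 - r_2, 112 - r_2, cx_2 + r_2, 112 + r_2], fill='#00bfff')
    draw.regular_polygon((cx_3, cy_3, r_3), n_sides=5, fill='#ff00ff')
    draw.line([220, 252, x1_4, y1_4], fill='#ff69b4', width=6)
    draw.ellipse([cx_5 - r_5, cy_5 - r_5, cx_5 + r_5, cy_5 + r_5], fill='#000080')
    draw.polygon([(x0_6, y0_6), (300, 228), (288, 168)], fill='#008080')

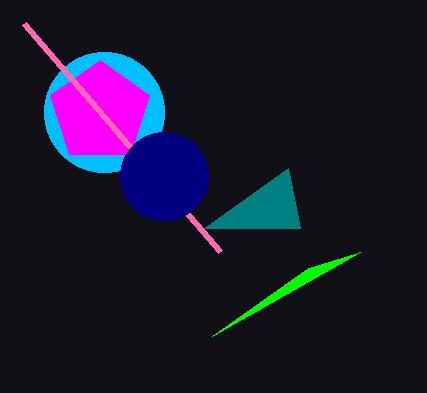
x0_1 = 212
y0_1 = 336
cx_2 = 104
r_2 = 60
cx_3 = 100
cy_3 = 112
r_3 = 52
x1_4 = 24
y1_4 = 24
cx_5 = 164
cy_5 = 176
r_5 = 44
x0_6 = 204
y0_6 = 228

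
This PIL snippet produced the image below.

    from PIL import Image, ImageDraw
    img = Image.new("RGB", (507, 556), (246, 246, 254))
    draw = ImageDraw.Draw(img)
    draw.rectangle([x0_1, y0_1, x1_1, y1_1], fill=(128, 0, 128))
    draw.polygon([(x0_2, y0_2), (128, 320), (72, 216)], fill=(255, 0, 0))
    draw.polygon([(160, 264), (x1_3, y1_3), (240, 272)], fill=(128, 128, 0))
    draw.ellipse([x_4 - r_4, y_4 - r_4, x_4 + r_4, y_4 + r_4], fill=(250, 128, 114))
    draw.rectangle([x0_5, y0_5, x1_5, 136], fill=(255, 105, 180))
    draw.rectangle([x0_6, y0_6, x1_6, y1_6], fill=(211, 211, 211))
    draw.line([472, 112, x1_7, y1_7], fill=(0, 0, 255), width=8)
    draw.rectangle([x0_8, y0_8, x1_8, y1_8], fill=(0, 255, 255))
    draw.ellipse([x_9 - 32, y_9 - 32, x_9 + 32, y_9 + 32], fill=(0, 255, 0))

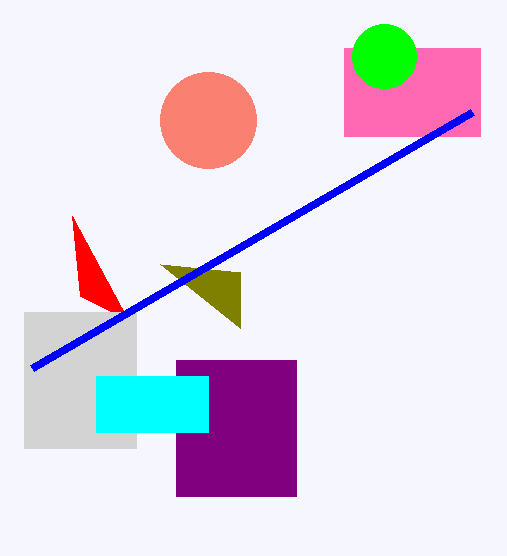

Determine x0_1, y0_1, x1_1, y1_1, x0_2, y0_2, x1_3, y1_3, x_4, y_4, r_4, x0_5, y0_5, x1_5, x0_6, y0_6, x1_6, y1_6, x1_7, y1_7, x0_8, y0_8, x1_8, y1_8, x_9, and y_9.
x0_1 = 176
y0_1 = 360
x1_1 = 296
y1_1 = 496
x0_2 = 80
y0_2 = 296
x1_3 = 240
y1_3 = 328
x_4 = 208
y_4 = 120
r_4 = 48
x0_5 = 344
y0_5 = 48
x1_5 = 480
x0_6 = 24
y0_6 = 312
x1_6 = 136
y1_6 = 448
x1_7 = 32
y1_7 = 368
x0_8 = 96
y0_8 = 376
x1_8 = 208
y1_8 = 432
x_9 = 384
y_9 = 56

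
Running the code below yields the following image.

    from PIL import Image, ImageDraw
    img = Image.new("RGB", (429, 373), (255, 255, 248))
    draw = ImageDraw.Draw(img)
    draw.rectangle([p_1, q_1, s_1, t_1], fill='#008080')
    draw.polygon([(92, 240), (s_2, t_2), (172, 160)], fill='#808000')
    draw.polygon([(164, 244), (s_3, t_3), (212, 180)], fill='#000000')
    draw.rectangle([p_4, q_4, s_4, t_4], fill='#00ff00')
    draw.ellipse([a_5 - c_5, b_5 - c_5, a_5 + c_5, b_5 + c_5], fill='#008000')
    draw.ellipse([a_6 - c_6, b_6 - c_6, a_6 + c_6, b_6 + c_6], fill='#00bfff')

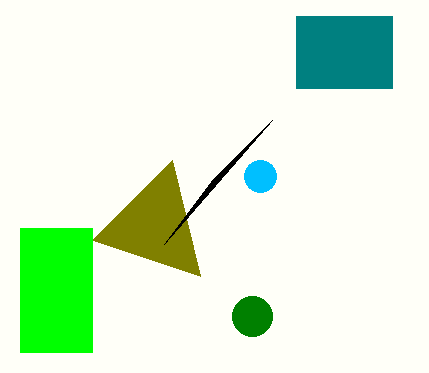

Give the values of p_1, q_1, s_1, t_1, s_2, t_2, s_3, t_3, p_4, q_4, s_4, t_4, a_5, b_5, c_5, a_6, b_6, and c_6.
p_1 = 296; q_1 = 16; s_1 = 392; t_1 = 88; s_2 = 200; t_2 = 276; s_3 = 272; t_3 = 120; p_4 = 20; q_4 = 228; s_4 = 92; t_4 = 352; a_5 = 252; b_5 = 316; c_5 = 20; a_6 = 260; b_6 = 176; c_6 = 16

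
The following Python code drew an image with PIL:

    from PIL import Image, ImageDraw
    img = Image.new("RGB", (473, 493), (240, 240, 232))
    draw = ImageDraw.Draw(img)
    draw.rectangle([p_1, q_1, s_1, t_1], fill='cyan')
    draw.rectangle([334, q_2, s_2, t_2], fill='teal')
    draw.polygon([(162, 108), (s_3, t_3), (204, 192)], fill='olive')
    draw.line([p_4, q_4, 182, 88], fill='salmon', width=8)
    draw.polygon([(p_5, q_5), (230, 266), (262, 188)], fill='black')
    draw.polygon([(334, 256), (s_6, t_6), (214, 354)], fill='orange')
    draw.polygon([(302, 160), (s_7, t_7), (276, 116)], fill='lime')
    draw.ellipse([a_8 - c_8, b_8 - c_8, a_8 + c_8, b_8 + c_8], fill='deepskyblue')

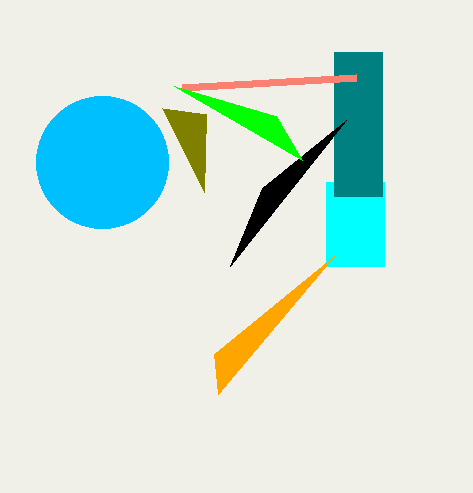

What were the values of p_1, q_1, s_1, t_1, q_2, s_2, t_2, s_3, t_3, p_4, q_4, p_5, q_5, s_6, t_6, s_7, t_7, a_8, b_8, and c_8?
p_1 = 326
q_1 = 182
s_1 = 384
t_1 = 266
q_2 = 52
s_2 = 382
t_2 = 196
s_3 = 206
t_3 = 114
p_4 = 356
q_4 = 78
p_5 = 346
q_5 = 120
s_6 = 218
t_6 = 394
s_7 = 174
t_7 = 86
a_8 = 102
b_8 = 162
c_8 = 66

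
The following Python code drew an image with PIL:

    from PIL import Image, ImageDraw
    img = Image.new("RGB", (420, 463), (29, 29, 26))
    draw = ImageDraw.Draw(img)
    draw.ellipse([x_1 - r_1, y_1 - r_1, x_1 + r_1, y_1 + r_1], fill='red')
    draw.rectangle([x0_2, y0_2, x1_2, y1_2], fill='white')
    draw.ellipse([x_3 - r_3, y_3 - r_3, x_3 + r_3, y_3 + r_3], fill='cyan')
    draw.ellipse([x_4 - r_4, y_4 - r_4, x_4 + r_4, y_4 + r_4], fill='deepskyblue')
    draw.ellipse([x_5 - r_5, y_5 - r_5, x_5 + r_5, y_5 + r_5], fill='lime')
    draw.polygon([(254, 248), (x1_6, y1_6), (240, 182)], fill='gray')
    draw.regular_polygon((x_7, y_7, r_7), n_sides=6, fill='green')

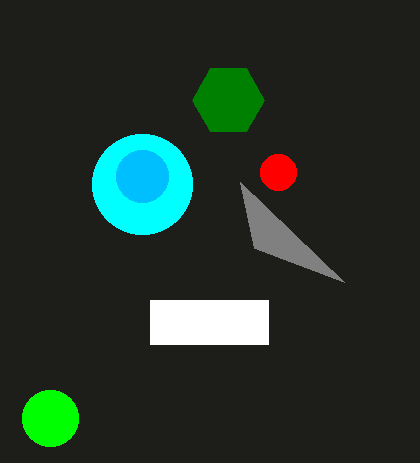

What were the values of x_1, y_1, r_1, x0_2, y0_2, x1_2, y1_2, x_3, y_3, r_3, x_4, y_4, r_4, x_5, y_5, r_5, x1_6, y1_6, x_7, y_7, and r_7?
x_1 = 278
y_1 = 172
r_1 = 18
x0_2 = 150
y0_2 = 300
x1_2 = 268
y1_2 = 344
x_3 = 142
y_3 = 184
r_3 = 50
x_4 = 142
y_4 = 176
r_4 = 26
x_5 = 50
y_5 = 418
r_5 = 28
x1_6 = 344
y1_6 = 282
x_7 = 228
y_7 = 100
r_7 = 36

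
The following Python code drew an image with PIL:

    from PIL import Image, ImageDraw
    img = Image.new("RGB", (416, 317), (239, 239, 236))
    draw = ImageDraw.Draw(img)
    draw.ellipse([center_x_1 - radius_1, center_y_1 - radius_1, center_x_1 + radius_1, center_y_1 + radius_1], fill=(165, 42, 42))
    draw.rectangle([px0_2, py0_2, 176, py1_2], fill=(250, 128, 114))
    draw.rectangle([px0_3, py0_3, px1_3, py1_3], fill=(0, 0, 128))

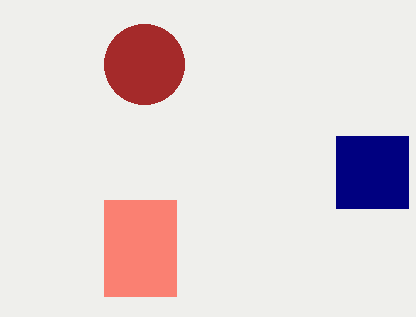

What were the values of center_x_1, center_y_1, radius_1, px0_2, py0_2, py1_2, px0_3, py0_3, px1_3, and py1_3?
center_x_1 = 144
center_y_1 = 64
radius_1 = 40
px0_2 = 104
py0_2 = 200
py1_2 = 296
px0_3 = 336
py0_3 = 136
px1_3 = 408
py1_3 = 208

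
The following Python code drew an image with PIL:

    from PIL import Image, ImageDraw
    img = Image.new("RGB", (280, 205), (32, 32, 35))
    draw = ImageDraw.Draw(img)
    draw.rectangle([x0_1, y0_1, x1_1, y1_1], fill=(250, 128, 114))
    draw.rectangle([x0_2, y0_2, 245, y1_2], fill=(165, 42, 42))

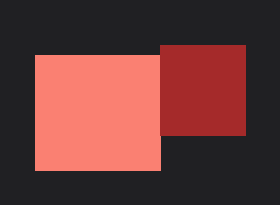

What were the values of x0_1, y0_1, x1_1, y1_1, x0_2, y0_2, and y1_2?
x0_1 = 35
y0_1 = 55
x1_1 = 160
y1_1 = 170
x0_2 = 160
y0_2 = 45
y1_2 = 135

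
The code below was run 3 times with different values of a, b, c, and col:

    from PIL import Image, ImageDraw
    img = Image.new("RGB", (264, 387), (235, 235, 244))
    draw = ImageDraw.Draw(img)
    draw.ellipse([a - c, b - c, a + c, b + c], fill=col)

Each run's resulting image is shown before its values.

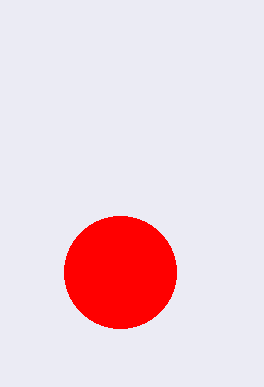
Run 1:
a = 120, b = 272, c = 56, col = 'red'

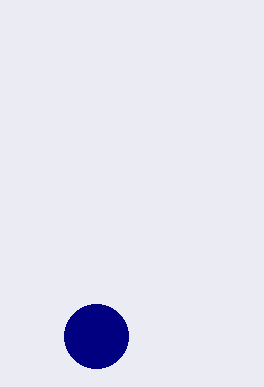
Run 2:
a = 96; b = 336; c = 32; col = 'navy'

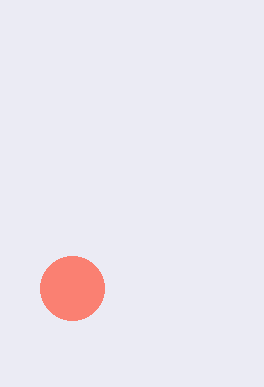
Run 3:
a = 72; b = 288; c = 32; col = 'salmon'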